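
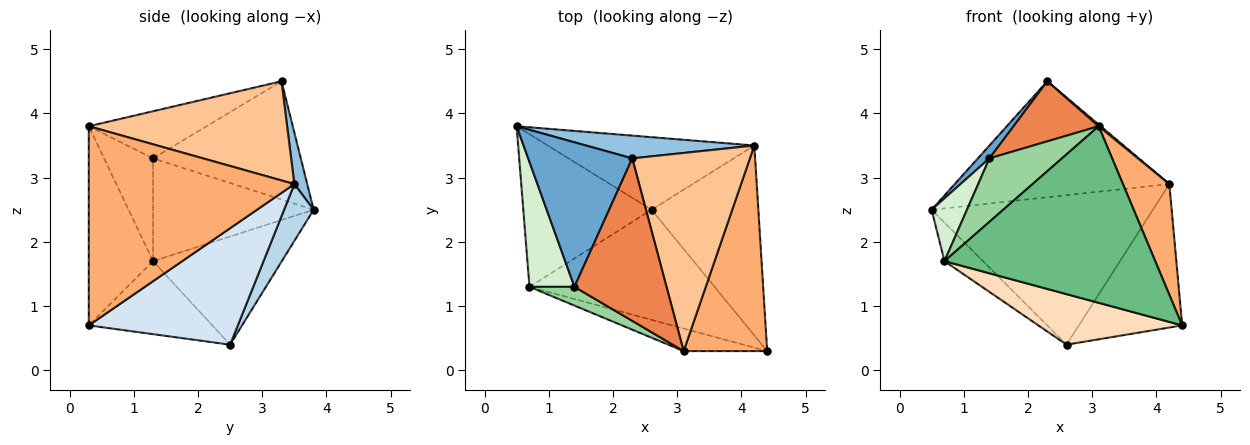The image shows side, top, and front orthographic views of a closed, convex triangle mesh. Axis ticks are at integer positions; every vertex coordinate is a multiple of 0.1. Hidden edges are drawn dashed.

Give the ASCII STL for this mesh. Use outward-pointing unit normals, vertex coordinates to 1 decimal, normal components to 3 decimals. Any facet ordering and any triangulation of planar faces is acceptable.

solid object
 facet normal -0.749 -0.059 0.660
  outer loop
   vertex 1.4 1.3 3.3
   vertex 2.3 3.3 4.5
   vertex 0.5 3.8 2.5
  endloop
 endfacet
 facet normal 0.059 0.980 0.192
  outer loop
   vertex 4.2 3.5 2.9
   vertex 0.5 3.8 2.5
   vertex 2.3 3.3 4.5
  endloop
 endfacet
 facet normal 0.119 0.893 -0.434
  outer loop
   vertex 4.2 3.5 2.9
   vertex 2.6 2.5 0.4
   vertex 0.5 3.8 2.5
  endloop
 endfacet
 facet normal 0.656 0.455 -0.602
  outer loop
   vertex 4.2 3.5 2.9
   vertex 4.4 0.3 0.7
   vertex 2.6 2.5 0.4
  endloop
 endfacet
 facet normal -0.433 -0.313 0.846
  outer loop
   vertex 3.1 0.3 3.8
   vertex 2.3 3.3 4.5
   vertex 1.4 1.3 3.3
  endloop
 endfacet
 facet normal 0.903 -0.204 0.379
  outer loop
   vertex 3.1 0.3 3.8
   vertex 4.4 0.3 0.7
   vertex 4.2 3.5 2.9
  endloop
 endfacet
 facet normal 0.645 -0.007 0.765
  outer loop
   vertex 3.1 0.3 3.8
   vertex 4.2 3.5 2.9
   vertex 2.3 3.3 4.5
  endloop
 endfacet
 facet normal -0.337 -0.393 -0.856
  outer loop
   vertex 0.7 1.3 1.7
   vertex 2.6 2.5 0.4
   vertex 4.4 0.3 0.7
  endloop
 endfacet
 facet normal -0.289 -0.949 -0.121
  outer loop
   vertex 0.7 1.3 1.7
   vertex 4.4 0.3 0.7
   vertex 3.1 0.3 3.8
  endloop
 endfacet
 facet normal -0.543 -0.805 0.238
  outer loop
   vertex 0.7 1.3 1.7
   vertex 3.1 0.3 3.8
   vertex 1.4 1.3 3.3
  endloop
 endfacet
 facet normal -0.633 0.189 -0.750
  outer loop
   vertex 0.7 1.3 1.7
   vertex 0.5 3.8 2.5
   vertex 2.6 2.5 0.4
  endloop
 endfacet
 facet normal -0.898 -0.198 0.393
  outer loop
   vertex 0.7 1.3 1.7
   vertex 1.4 1.3 3.3
   vertex 0.5 3.8 2.5
  endloop
 endfacet
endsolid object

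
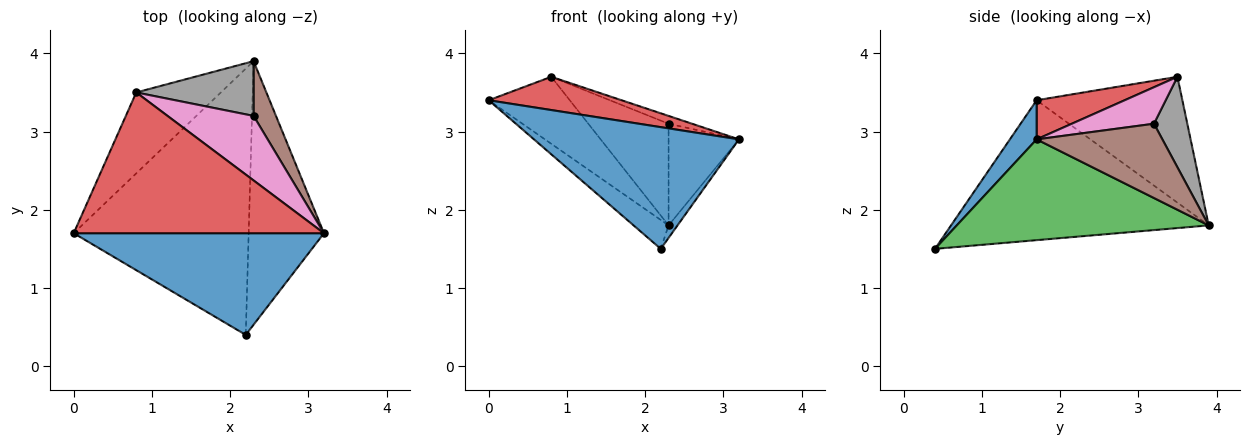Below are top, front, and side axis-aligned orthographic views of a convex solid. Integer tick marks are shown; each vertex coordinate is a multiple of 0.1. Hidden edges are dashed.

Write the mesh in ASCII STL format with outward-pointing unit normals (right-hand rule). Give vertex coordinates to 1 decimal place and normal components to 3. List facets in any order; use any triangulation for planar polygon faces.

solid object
 facet normal 0.100 -0.764 0.638
  outer loop
   vertex 2.2 0.4 1.5
   vertex 3.2 1.7 2.9
   vertex 0.0 1.7 3.4
  endloop
 endfacet
 facet normal -0.622 0.084 -0.778
  outer loop
   vertex 2.2 0.4 1.5
   vertex 0.0 1.7 3.4
   vertex 2.3 3.9 1.8
  endloop
 endfacet
 facet normal 0.801 0.028 -0.598
  outer loop
   vertex 2.2 0.4 1.5
   vertex 2.3 3.9 1.8
   vertex 3.2 1.7 2.9
  endloop
 endfacet
 facet normal 0.150 -0.227 0.962
  outer loop
   vertex 0.8 3.5 3.7
   vertex 0.0 1.7 3.4
   vertex 3.2 1.7 2.9
  endloop
 endfacet
 facet normal -0.753 0.419 -0.507
  outer loop
   vertex 0.8 3.5 3.7
   vertex 2.3 3.9 1.8
   vertex 0.0 1.7 3.4
  endloop
 endfacet
 facet normal 0.844 0.472 0.254
  outer loop
   vertex 2.3 3.2 3.1
   vertex 3.2 1.7 2.9
   vertex 2.3 3.9 1.8
  endloop
 endfacet
 facet normal 0.388 0.111 0.915
  outer loop
   vertex 2.3 3.2 3.1
   vertex 0.8 3.5 3.7
   vertex 3.2 1.7 2.9
  endloop
 endfacet
 facet normal 0.343 0.827 0.445
  outer loop
   vertex 2.3 3.2 3.1
   vertex 2.3 3.9 1.8
   vertex 0.8 3.5 3.7
  endloop
 endfacet
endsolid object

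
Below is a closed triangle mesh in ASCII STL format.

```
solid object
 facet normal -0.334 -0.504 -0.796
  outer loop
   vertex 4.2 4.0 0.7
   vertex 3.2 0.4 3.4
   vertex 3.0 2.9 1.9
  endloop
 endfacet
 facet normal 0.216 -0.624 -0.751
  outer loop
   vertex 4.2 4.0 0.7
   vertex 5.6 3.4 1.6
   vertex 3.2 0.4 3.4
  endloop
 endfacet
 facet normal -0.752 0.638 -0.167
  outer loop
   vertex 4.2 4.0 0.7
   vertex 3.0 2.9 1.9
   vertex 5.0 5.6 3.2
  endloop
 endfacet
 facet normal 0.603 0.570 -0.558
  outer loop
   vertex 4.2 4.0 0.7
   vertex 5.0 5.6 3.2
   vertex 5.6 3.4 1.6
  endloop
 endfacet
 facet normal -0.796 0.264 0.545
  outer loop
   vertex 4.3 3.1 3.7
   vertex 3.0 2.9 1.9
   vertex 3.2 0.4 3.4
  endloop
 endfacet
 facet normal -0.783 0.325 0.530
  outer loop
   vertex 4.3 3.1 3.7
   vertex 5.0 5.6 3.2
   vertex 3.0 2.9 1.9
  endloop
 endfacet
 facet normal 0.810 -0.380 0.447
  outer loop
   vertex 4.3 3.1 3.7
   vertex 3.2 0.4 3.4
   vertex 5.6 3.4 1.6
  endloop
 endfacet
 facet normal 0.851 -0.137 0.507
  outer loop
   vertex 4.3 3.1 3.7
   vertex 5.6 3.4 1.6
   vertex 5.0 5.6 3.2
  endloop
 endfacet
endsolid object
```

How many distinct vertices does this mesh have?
6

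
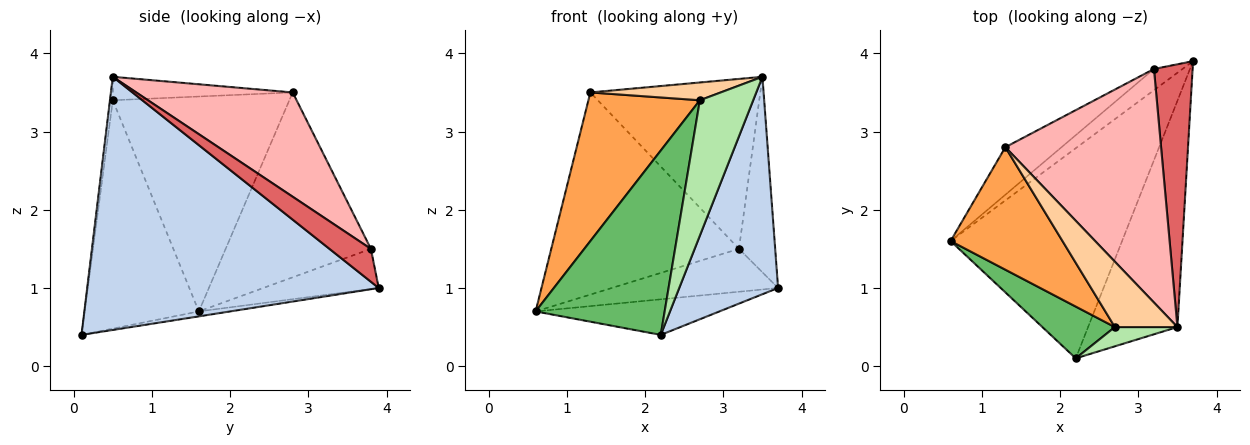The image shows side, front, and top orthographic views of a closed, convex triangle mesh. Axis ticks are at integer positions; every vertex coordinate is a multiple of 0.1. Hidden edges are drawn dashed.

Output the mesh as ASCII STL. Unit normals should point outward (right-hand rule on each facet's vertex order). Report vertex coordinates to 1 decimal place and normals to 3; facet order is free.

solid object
 facet normal -0.028 0.167 -0.986
  outer loop
   vertex 2.2 0.1 0.4
   vertex 0.6 1.6 0.7
   vertex 3.7 3.9 1.0
  endloop
 endfacet
 facet normal 0.898 -0.305 -0.317
  outer loop
   vertex 2.2 0.1 0.4
   vertex 3.7 3.9 1.0
   vertex 3.5 0.5 3.7
  endloop
 endfacet
 facet normal -0.774 -0.489 0.403
  outer loop
   vertex 2.7 0.5 3.4
   vertex 1.3 2.8 3.5
   vertex 0.6 1.6 0.7
  endloop
 endfacet
 facet normal -0.340 -0.247 0.907
  outer loop
   vertex 2.7 0.5 3.4
   vertex 3.5 0.5 3.7
   vertex 1.3 2.8 3.5
  endloop
 endfacet
 facet normal -0.648 -0.733 0.206
  outer loop
   vertex 2.7 0.5 3.4
   vertex 0.6 1.6 0.7
   vertex 2.2 0.1 0.4
  endloop
 endfacet
 facet normal -0.053 -0.989 0.141
  outer loop
   vertex 2.7 0.5 3.4
   vertex 2.2 0.1 0.4
   vertex 3.5 0.5 3.7
  endloop
 endfacet
 facet normal 0.564 0.493 0.663
  outer loop
   vertex 3.2 3.8 1.5
   vertex 3.5 0.5 3.7
   vertex 3.7 3.9 1.0
  endloop
 endfacet
 facet normal 0.476 0.517 0.711
  outer loop
   vertex 3.2 3.8 1.5
   vertex 1.3 2.8 3.5
   vertex 3.5 0.5 3.7
  endloop
 endfacet
 facet normal -0.528 0.761 -0.376
  outer loop
   vertex 3.2 3.8 1.5
   vertex 3.7 3.9 1.0
   vertex 0.6 1.6 0.7
  endloop
 endfacet
 facet normal -0.602 0.778 -0.183
  outer loop
   vertex 3.2 3.8 1.5
   vertex 0.6 1.6 0.7
   vertex 1.3 2.8 3.5
  endloop
 endfacet
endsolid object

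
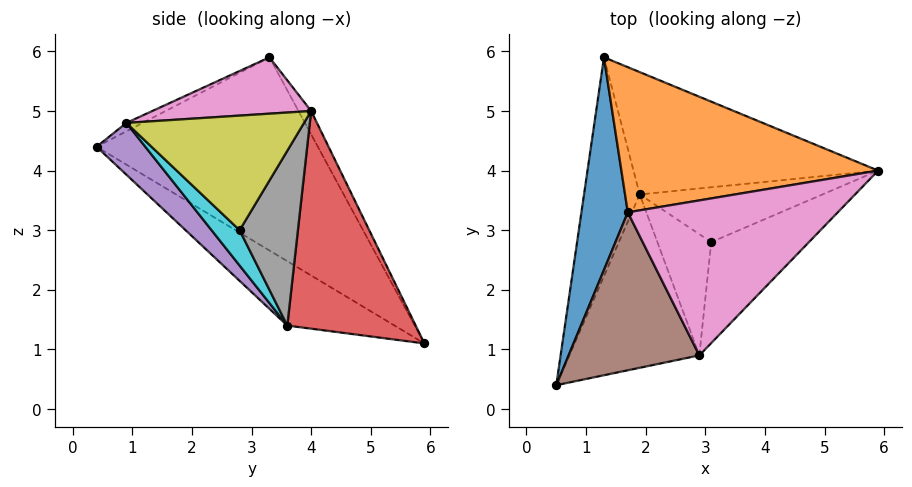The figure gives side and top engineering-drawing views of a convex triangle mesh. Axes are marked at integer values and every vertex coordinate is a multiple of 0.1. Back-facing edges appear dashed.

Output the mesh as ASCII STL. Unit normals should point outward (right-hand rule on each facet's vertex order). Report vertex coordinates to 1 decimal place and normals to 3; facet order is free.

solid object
 facet normal -0.936 0.271 0.225
  outer loop
   vertex 1.7 3.3 5.9
   vertex 1.3 5.9 1.1
   vertex 0.5 0.4 4.4
  endloop
 endfacet
 facet normal -0.044 0.877 0.479
  outer loop
   vertex 1.7 3.3 5.9
   vertex 5.9 4.0 5.0
   vertex 1.3 5.9 1.1
  endloop
 endfacet
 facet normal -0.728 -0.272 -0.630
  outer loop
   vertex 1.9 3.6 1.4
   vertex 0.5 0.4 4.4
   vertex 1.3 5.9 1.1
  endloop
 endfacet
 facet normal 0.663 0.076 -0.745
  outer loop
   vertex 1.9 3.6 1.4
   vertex 1.3 5.9 1.1
   vertex 5.9 4.0 5.0
  endloop
 endfacet
 facet normal 0.257 -0.718 -0.646
  outer loop
   vertex 2.9 0.9 4.8
   vertex 0.5 0.4 4.4
   vertex 1.9 3.6 1.4
  endloop
 endfacet
 facet normal -0.058 -0.440 0.896
  outer loop
   vertex 2.9 0.9 4.8
   vertex 1.7 3.3 5.9
   vertex 0.5 0.4 4.4
  endloop
 endfacet
 facet normal 0.247 -0.299 0.922
  outer loop
   vertex 2.9 0.9 4.8
   vertex 5.9 4.0 5.0
   vertex 1.7 3.3 5.9
  endloop
 endfacet
 facet normal 0.640 -0.378 -0.669
  outer loop
   vertex 3.1 2.8 3.0
   vertex 1.9 3.6 1.4
   vertex 5.9 4.0 5.0
  endloop
 endfacet
 facet normal 0.625 -0.571 -0.533
  outer loop
   vertex 3.1 2.8 3.0
   vertex 5.9 4.0 5.0
   vertex 2.9 0.9 4.8
  endloop
 endfacet
 facet normal 0.418 -0.648 -0.637
  outer loop
   vertex 3.1 2.8 3.0
   vertex 2.9 0.9 4.8
   vertex 1.9 3.6 1.4
  endloop
 endfacet
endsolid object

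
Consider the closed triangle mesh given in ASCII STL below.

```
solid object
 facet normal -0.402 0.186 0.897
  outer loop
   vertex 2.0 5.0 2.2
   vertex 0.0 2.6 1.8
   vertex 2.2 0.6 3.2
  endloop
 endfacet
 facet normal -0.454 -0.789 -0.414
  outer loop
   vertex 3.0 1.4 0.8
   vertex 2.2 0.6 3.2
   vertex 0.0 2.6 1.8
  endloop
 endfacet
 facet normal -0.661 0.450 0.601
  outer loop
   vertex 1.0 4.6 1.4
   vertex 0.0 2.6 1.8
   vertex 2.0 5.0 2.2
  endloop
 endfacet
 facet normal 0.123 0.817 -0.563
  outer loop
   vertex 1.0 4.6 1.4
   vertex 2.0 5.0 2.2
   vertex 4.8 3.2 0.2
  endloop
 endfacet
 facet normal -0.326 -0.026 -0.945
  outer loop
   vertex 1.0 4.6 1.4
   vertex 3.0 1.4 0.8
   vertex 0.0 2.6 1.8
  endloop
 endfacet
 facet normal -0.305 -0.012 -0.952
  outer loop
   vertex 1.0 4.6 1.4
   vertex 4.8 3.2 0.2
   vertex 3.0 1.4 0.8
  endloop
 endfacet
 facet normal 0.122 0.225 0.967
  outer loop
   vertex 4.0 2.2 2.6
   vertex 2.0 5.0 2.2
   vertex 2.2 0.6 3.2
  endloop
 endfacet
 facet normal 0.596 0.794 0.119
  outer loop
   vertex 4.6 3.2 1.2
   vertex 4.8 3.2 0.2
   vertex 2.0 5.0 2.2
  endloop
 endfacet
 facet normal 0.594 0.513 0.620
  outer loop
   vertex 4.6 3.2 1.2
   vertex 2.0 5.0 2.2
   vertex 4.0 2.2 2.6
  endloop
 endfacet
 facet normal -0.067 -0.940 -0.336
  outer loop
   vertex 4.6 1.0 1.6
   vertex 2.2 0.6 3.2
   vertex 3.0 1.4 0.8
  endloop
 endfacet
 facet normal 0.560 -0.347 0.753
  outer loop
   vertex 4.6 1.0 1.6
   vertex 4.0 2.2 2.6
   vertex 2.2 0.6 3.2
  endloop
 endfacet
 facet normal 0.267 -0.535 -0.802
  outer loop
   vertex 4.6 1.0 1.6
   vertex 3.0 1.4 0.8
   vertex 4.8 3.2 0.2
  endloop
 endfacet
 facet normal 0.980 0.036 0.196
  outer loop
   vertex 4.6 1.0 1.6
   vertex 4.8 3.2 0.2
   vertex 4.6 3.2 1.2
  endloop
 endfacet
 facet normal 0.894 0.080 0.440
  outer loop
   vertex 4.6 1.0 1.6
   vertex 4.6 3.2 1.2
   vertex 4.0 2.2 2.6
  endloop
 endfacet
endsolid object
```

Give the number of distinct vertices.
9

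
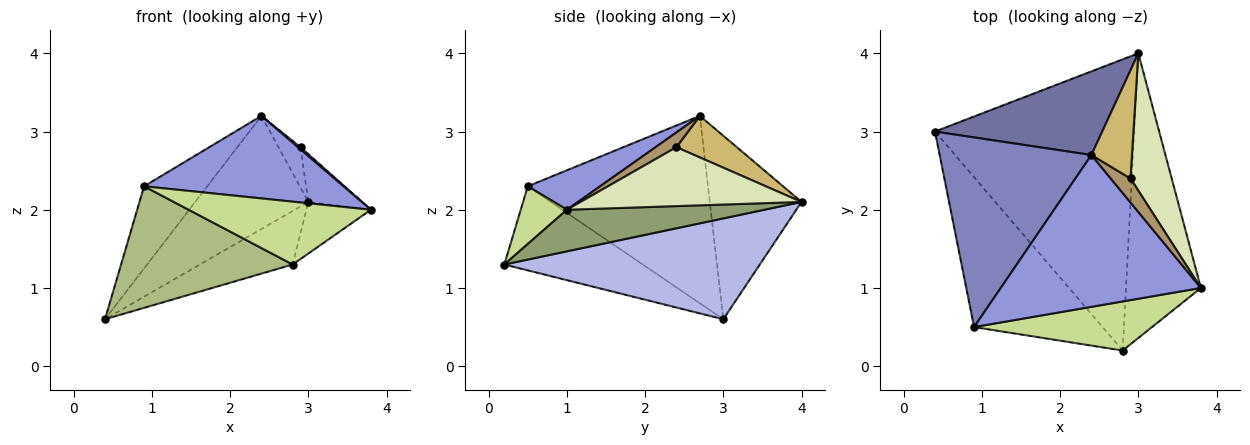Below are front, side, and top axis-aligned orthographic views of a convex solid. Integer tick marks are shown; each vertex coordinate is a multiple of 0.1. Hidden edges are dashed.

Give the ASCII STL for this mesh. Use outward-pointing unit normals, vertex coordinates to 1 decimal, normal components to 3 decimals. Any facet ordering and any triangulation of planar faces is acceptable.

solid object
 facet normal -0.546 0.673 0.498
  outer loop
   vertex 2.4 2.7 3.2
   vertex 3.0 4.0 2.1
   vertex 0.4 3.0 0.6
  endloop
 endfacet
 facet normal -0.750 0.263 0.607
  outer loop
   vertex 0.9 0.5 2.3
   vertex 2.4 2.7 3.2
   vertex 0.4 3.0 0.6
  endloop
 endfacet
 facet normal 0.171 -0.471 0.866
  outer loop
   vertex 0.9 0.5 2.3
   vertex 3.8 1.0 2.0
   vertex 2.4 2.7 3.2
  endloop
 endfacet
 facet normal 0.446 0.162 -0.880
  outer loop
   vertex 2.8 0.2 1.3
   vertex 0.4 3.0 0.6
   vertex 3.0 4.0 2.1
  endloop
 endfacet
 facet normal 0.479 0.157 -0.864
  outer loop
   vertex 2.8 0.2 1.3
   vertex 3.0 4.0 2.1
   vertex 3.8 1.0 2.0
  endloop
 endfacet
 facet normal -0.453 -0.561 -0.692
  outer loop
   vertex 2.8 0.2 1.3
   vertex 0.9 0.5 2.3
   vertex 0.4 3.0 0.6
  endloop
 endfacet
 facet normal 0.196 -0.773 0.604
  outer loop
   vertex 2.8 0.2 1.3
   vertex 3.8 1.0 2.0
   vertex 0.9 0.5 2.3
  endloop
 endfacet
 facet normal 0.804 0.196 0.562
  outer loop
   vertex 2.9 2.4 2.8
   vertex 3.8 1.0 2.0
   vertex 3.0 4.0 2.1
  endloop
 endfacet
 facet normal 0.595 -0.074 0.800
  outer loop
   vertex 2.9 2.4 2.8
   vertex 2.4 2.7 3.2
   vertex 3.8 1.0 2.0
  endloop
 endfacet
 facet normal 0.692 0.252 0.676
  outer loop
   vertex 2.9 2.4 2.8
   vertex 3.0 4.0 2.1
   vertex 2.4 2.7 3.2
  endloop
 endfacet
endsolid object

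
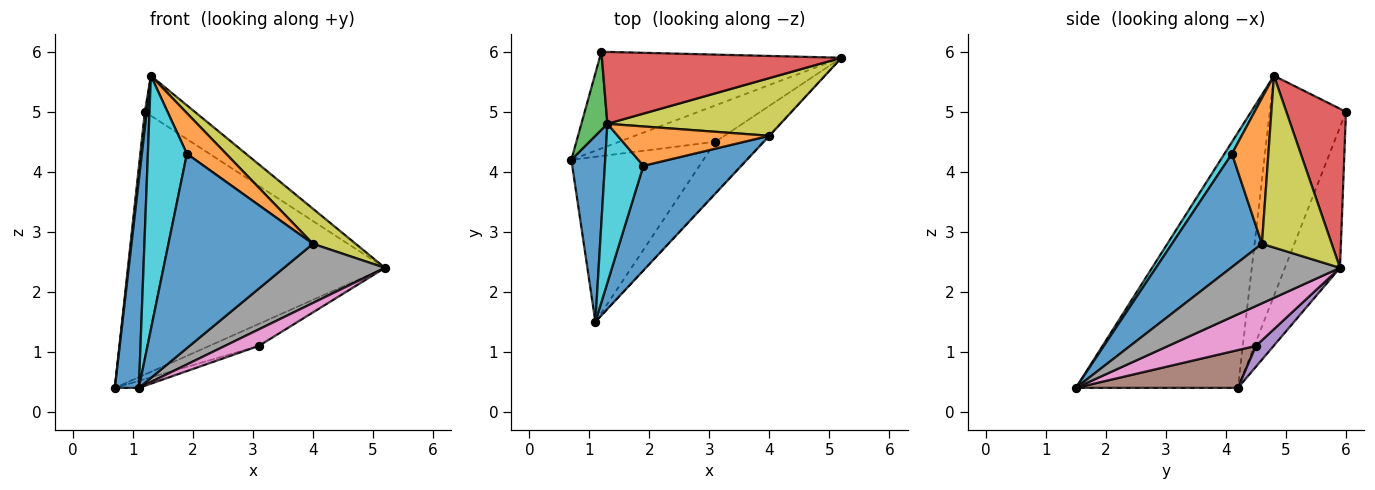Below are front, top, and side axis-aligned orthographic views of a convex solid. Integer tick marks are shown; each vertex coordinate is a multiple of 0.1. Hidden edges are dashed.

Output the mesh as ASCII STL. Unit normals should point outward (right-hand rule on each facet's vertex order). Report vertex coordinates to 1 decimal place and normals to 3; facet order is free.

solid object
 facet normal -0.981 -0.145 0.130
  outer loop
   vertex 1.3 4.8 5.6
   vertex 0.7 4.2 0.4
   vertex 1.1 1.5 0.4
  endloop
 endfacet
 facet normal -0.197 0.920 -0.339
  outer loop
   vertex 1.2 6.0 5.0
   vertex 5.2 5.9 2.4
   vertex 0.7 4.2 0.4
  endloop
 endfacet
 facet normal -0.993 -0.024 0.117
  outer loop
   vertex 1.2 6.0 5.0
   vertex 0.7 4.2 0.4
   vertex 1.3 4.8 5.6
  endloop
 endfacet
 facet normal 0.502 0.420 0.756
  outer loop
   vertex 1.2 6.0 5.0
   vertex 1.3 4.8 5.6
   vertex 5.2 5.9 2.4
  endloop
 endfacet
 facet normal 0.182 0.509 -0.842
  outer loop
   vertex 3.1 4.5 1.1
   vertex 0.7 4.2 0.4
   vertex 5.2 5.9 2.4
  endloop
 endfacet
 facet normal 0.275 0.041 -0.961
  outer loop
   vertex 3.1 4.5 1.1
   vertex 1.1 1.5 0.4
   vertex 0.7 4.2 0.4
  endloop
 endfacet
 facet normal 0.622 -0.241 -0.745
  outer loop
   vertex 3.1 4.5 1.1
   vertex 5.2 5.9 2.4
   vertex 1.1 1.5 0.4
  endloop
 endfacet
 facet normal 0.733 -0.680 -0.008
  outer loop
   vertex 4.0 4.6 2.8
   vertex 1.1 1.5 0.4
   vertex 5.2 5.9 2.4
  endloop
 endfacet
 facet normal 0.647 -0.396 0.652
  outer loop
   vertex 4.0 4.6 2.8
   vertex 5.2 5.9 2.4
   vertex 1.3 4.8 5.6
  endloop
 endfacet
 facet normal 0.161 -0.836 0.524
  outer loop
   vertex 1.9 4.1 4.3
   vertex 1.3 4.8 5.6
   vertex 1.1 1.5 0.4
  endloop
 endfacet
 facet normal 0.481 -0.772 0.416
  outer loop
   vertex 1.9 4.1 4.3
   vertex 1.1 1.5 0.4
   vertex 4.0 4.6 2.8
  endloop
 endfacet
 facet normal 0.555 -0.598 0.578
  outer loop
   vertex 1.9 4.1 4.3
   vertex 4.0 4.6 2.8
   vertex 1.3 4.8 5.6
  endloop
 endfacet
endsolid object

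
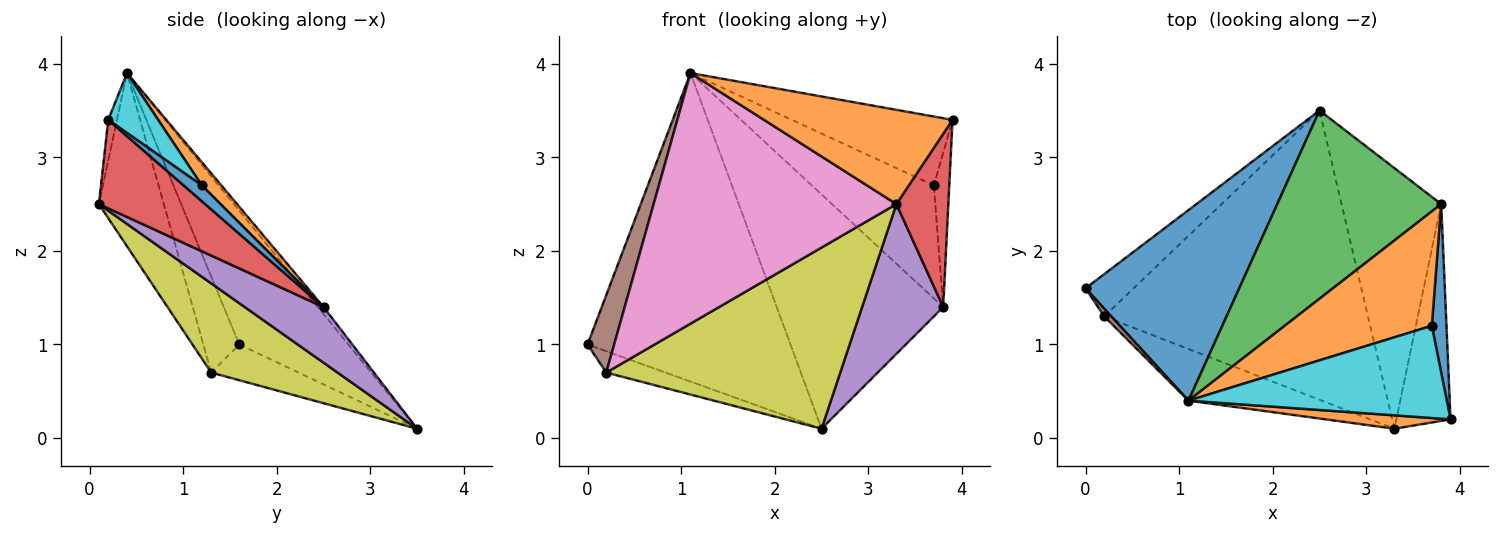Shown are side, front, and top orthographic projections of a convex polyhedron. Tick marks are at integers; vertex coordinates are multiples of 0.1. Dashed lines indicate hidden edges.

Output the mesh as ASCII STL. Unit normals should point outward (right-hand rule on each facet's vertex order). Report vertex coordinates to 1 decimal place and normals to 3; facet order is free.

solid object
 facet normal -0.416 0.774 0.478
  outer loop
   vertex 1.1 0.4 3.9
   vertex 2.5 3.5 0.1
   vertex 0.0 1.6 1.0
  endloop
 endfacet
 facet normal -0.046 -0.989 0.140
  outer loop
   vertex 3.3 0.1 2.5
   vertex 3.9 0.2 3.4
   vertex 1.1 0.4 3.9
  endloop
 endfacet
 facet normal -0.027 0.779 0.626
  outer loop
   vertex 3.8 2.5 1.4
   vertex 2.5 3.5 0.1
   vertex 1.1 0.4 3.9
  endloop
 endfacet
 facet normal 0.787 -0.385 -0.482
  outer loop
   vertex 3.8 2.5 1.4
   vertex 3.9 0.2 3.4
   vertex 3.3 0.1 2.5
  endloop
 endfacet
 facet normal 0.436 -0.448 -0.781
  outer loop
   vertex 3.8 2.5 1.4
   vertex 3.3 0.1 2.5
   vertex 2.5 3.5 0.1
  endloop
 endfacet
 facet normal -0.803 -0.594 0.059
  outer loop
   vertex 0.2 1.3 0.7
   vertex 1.1 0.4 3.9
   vertex 0.0 1.6 1.0
  endloop
 endfacet
 facet normal -0.253 -0.947 -0.195
  outer loop
   vertex 0.2 1.3 0.7
   vertex 3.3 0.1 2.5
   vertex 1.1 0.4 3.9
  endloop
 endfacet
 facet normal -0.553 0.375 -0.744
  outer loop
   vertex 0.2 1.3 0.7
   vertex 0.0 1.6 1.0
   vertex 2.5 3.5 0.1
  endloop
 endfacet
 facet normal 0.276 -0.510 -0.815
  outer loop
   vertex 0.2 1.3 0.7
   vertex 2.5 3.5 0.1
   vertex 3.3 0.1 2.5
  endloop
 endfacet
 facet normal 0.183 0.588 0.788
  outer loop
   vertex 3.7 1.2 2.7
   vertex 1.1 0.4 3.9
   vertex 3.9 0.2 3.4
  endloop
 endfacet
 facet normal 0.624 0.528 0.576
  outer loop
   vertex 3.7 1.2 2.7
   vertex 3.9 0.2 3.4
   vertex 3.8 2.5 1.4
  endloop
 endfacet
 facet normal 0.111 0.698 0.707
  outer loop
   vertex 3.7 1.2 2.7
   vertex 3.8 2.5 1.4
   vertex 1.1 0.4 3.9
  endloop
 endfacet
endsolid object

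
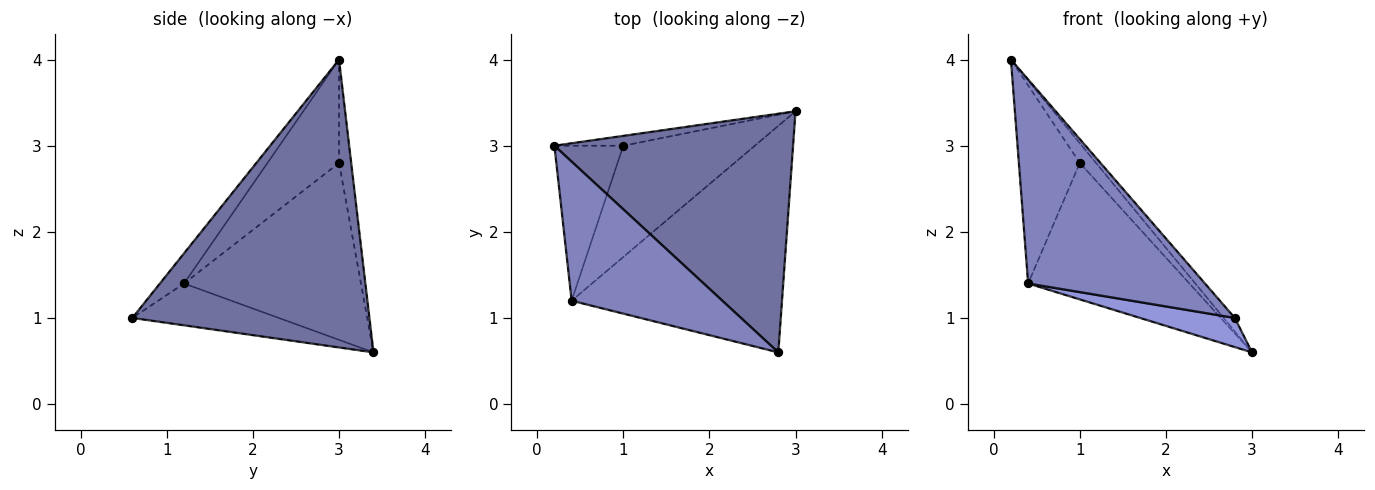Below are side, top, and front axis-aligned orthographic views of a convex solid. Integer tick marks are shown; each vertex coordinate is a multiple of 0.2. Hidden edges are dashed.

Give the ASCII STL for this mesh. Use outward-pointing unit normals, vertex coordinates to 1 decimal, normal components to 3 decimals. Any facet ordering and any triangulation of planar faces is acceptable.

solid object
 facet normal 0.769 0.036 0.638
  outer loop
   vertex 2.8 0.6 1.0
   vertex 3.0 3.4 0.6
   vertex 0.2 3.0 4.0
  endloop
 endfacet
 facet normal -0.112 -0.821 0.560
  outer loop
   vertex 0.4 1.2 1.4
   vertex 2.8 0.6 1.0
   vertex 0.2 3.0 4.0
  endloop
 endfacet
 facet normal -0.193 -0.125 -0.973
  outer loop
   vertex 0.4 1.2 1.4
   vertex 3.0 3.4 0.6
   vertex 2.8 0.6 1.0
  endloop
 endfacet
 facet normal -0.557 0.743 -0.371
  outer loop
   vertex 1.0 3.0 2.8
   vertex 0.2 3.0 4.0
   vertex 3.0 3.4 0.6
  endloop
 endfacet
 facet normal -0.679 0.578 -0.453
  outer loop
   vertex 1.0 3.0 2.8
   vertex 0.4 1.2 1.4
   vertex 0.2 3.0 4.0
  endloop
 endfacet
 facet normal -0.648 0.590 -0.482
  outer loop
   vertex 1.0 3.0 2.8
   vertex 3.0 3.4 0.6
   vertex 0.4 1.2 1.4
  endloop
 endfacet
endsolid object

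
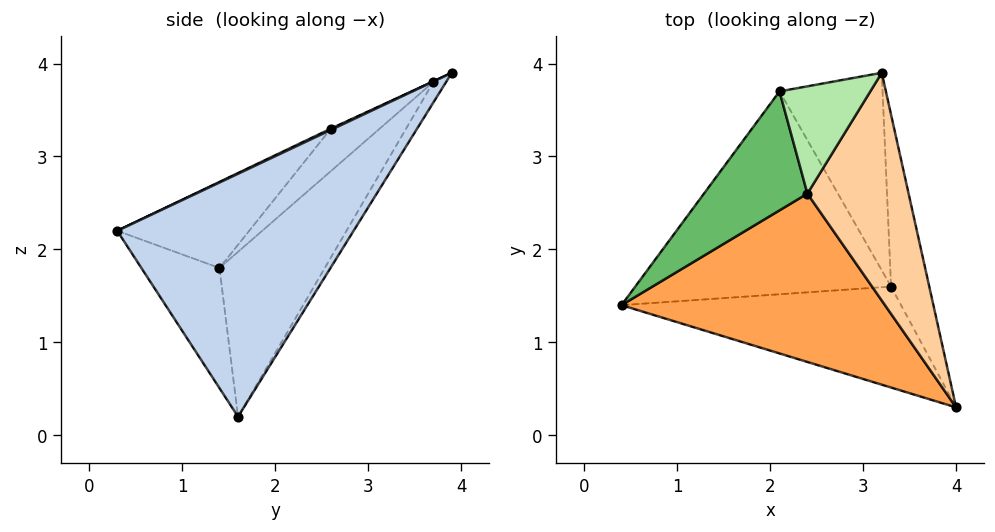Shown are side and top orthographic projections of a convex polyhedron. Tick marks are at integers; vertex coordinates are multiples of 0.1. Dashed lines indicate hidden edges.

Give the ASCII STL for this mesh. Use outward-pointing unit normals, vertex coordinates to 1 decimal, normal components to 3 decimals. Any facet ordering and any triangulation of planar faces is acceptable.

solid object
 facet normal -0.207 -0.852 -0.481
  outer loop
   vertex 3.3 1.6 0.2
   vertex 4.0 0.3 2.2
   vertex 0.4 1.4 1.8
  endloop
 endfacet
 facet normal 0.948 0.281 -0.149
  outer loop
   vertex 3.3 1.6 0.2
   vertex 3.2 3.9 3.9
   vertex 4.0 0.3 2.2
  endloop
 endfacet
 facet normal -0.258 -0.557 0.789
  outer loop
   vertex 2.4 2.6 3.3
   vertex 0.4 1.4 1.8
   vertex 4.0 0.3 2.2
  endloop
 endfacet
 facet normal 0.012 -0.425 0.905
  outer loop
   vertex 2.4 2.6 3.3
   vertex 4.0 0.3 2.2
   vertex 3.2 3.9 3.9
  endloop
 endfacet
 facet normal -0.336 -0.464 0.819
  outer loop
   vertex 2.1 3.7 3.8
   vertex 0.4 1.4 1.8
   vertex 2.4 2.6 3.3
  endloop
 endfacet
 facet normal -0.007 -0.415 0.910
  outer loop
   vertex 2.1 3.7 3.8
   vertex 2.4 2.6 3.3
   vertex 3.2 3.9 3.9
  endloop
 endfacet
 facet normal -0.359 0.749 -0.557
  outer loop
   vertex 2.1 3.7 3.8
   vertex 3.3 1.6 0.2
   vertex 0.4 1.4 1.8
  endloop
 endfacet
 facet normal -0.105 0.843 -0.527
  outer loop
   vertex 2.1 3.7 3.8
   vertex 3.2 3.9 3.9
   vertex 3.3 1.6 0.2
  endloop
 endfacet
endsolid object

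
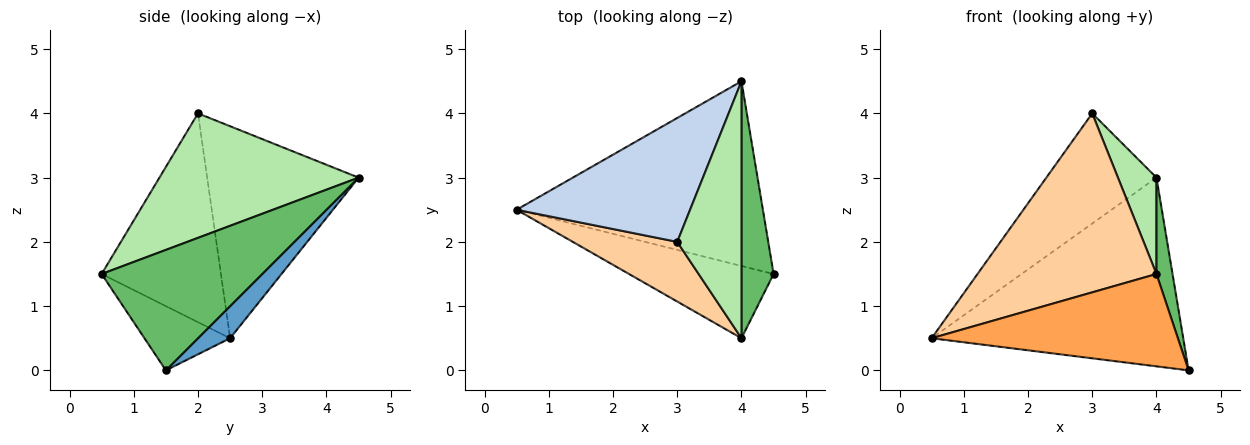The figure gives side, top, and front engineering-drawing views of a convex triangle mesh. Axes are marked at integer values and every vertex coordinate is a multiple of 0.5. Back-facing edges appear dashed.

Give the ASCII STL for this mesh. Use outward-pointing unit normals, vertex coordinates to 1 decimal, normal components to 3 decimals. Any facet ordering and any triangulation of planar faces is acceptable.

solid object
 facet normal 0.091 0.712 -0.697
  outer loop
   vertex 4.0 4.5 3.0
   vertex 4.5 1.5 0.0
   vertex 0.5 2.5 0.5
  endloop
 endfacet
 facet normal -0.674 0.491 0.552
  outer loop
   vertex 3.0 2.0 4.0
   vertex 4.0 4.5 3.0
   vertex 0.5 2.5 0.5
  endloop
 endfacet
 facet normal -0.264 -0.760 -0.594
  outer loop
   vertex 4.0 0.5 1.5
   vertex 0.5 2.5 0.5
   vertex 4.5 1.5 0.0
  endloop
 endfacet
 facet normal -0.535 -0.802 0.267
  outer loop
   vertex 4.0 0.5 1.5
   vertex 3.0 2.0 4.0
   vertex 0.5 2.5 0.5
  endloop
 endfacet
 facet normal 0.962 -0.096 0.256
  outer loop
   vertex 4.0 0.5 1.5
   vertex 4.5 1.5 0.0
   vertex 4.0 4.5 3.0
  endloop
 endfacet
 facet normal 0.876 -0.170 0.452
  outer loop
   vertex 4.0 0.5 1.5
   vertex 4.0 4.5 3.0
   vertex 3.0 2.0 4.0
  endloop
 endfacet
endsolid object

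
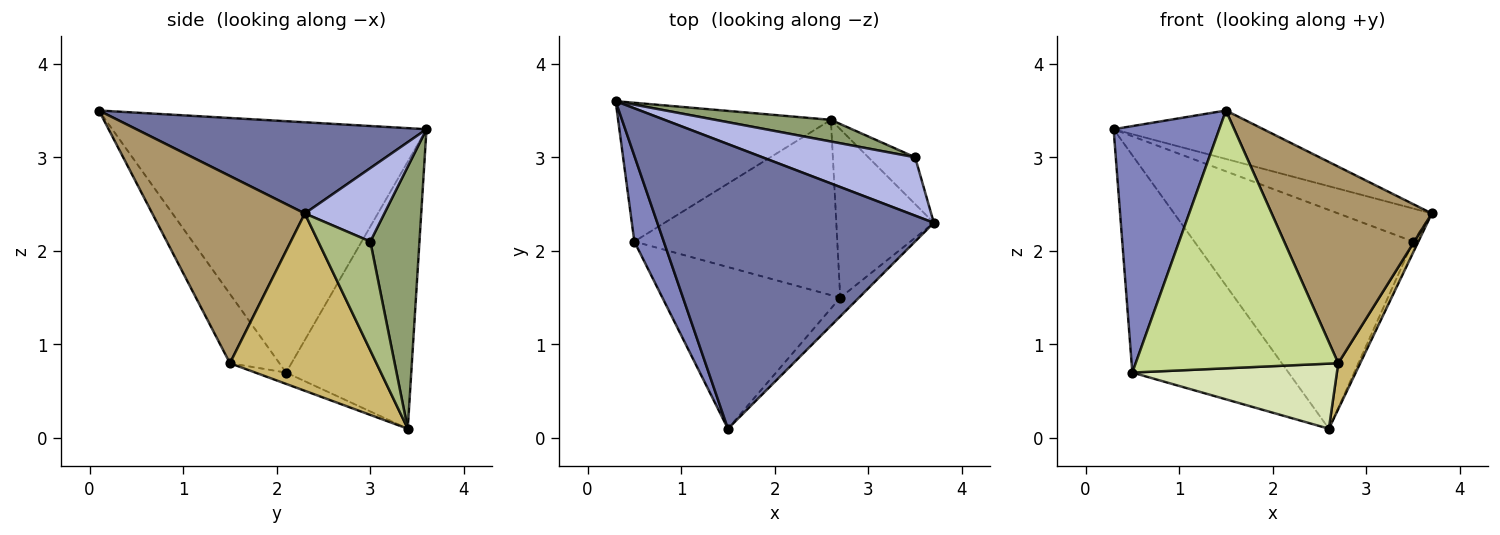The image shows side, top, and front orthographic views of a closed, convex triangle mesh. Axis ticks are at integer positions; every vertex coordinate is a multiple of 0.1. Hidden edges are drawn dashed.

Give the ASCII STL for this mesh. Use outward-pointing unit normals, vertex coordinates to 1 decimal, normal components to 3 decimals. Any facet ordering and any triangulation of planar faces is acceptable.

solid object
 facet normal 0.309 0.160 0.938
  outer loop
   vertex 1.5 0.1 3.5
   vertex 3.7 2.3 2.4
   vertex 0.3 3.6 3.3
  endloop
 endfacet
 facet normal -0.942 -0.317 0.110
  outer loop
   vertex 0.5 2.1 0.7
   vertex 1.5 0.1 3.5
   vertex 0.3 3.6 3.3
  endloop
 endfacet
 facet normal -0.560 0.698 -0.446
  outer loop
   vertex 0.5 2.1 0.7
   vertex 0.3 3.6 3.3
   vertex 2.6 3.4 0.1
  endloop
 endfacet
 facet normal 0.386 0.454 0.803
  outer loop
   vertex 3.5 3.0 2.1
   vertex 0.3 3.6 3.3
   vertex 3.7 2.3 2.4
  endloop
 endfacet
 facet normal 0.218 0.971 0.096
  outer loop
   vertex 3.5 3.0 2.1
   vertex 2.6 3.4 0.1
   vertex 0.3 3.6 3.3
  endloop
 endfacet
 facet normal 0.915 0.093 -0.393
  outer loop
   vertex 3.5 3.0 2.1
   vertex 3.7 2.3 2.4
   vertex 2.6 3.4 0.1
  endloop
 endfacet
 facet normal -0.203 -0.830 -0.520
  outer loop
   vertex 2.7 1.5 0.8
   vertex 1.5 0.1 3.5
   vertex 0.5 2.1 0.7
  endloop
 endfacet
 facet normal -0.052 -0.348 -0.936
  outer loop
   vertex 2.7 1.5 0.8
   vertex 0.5 2.1 0.7
   vertex 2.6 3.4 0.1
  endloop
 endfacet
 facet normal 0.688 -0.722 -0.069
  outer loop
   vertex 2.7 1.5 0.8
   vertex 3.7 2.3 2.4
   vertex 1.5 0.1 3.5
  endloop
 endfacet
 facet normal 0.869 -0.130 -0.478
  outer loop
   vertex 2.7 1.5 0.8
   vertex 2.6 3.4 0.1
   vertex 3.7 2.3 2.4
  endloop
 endfacet
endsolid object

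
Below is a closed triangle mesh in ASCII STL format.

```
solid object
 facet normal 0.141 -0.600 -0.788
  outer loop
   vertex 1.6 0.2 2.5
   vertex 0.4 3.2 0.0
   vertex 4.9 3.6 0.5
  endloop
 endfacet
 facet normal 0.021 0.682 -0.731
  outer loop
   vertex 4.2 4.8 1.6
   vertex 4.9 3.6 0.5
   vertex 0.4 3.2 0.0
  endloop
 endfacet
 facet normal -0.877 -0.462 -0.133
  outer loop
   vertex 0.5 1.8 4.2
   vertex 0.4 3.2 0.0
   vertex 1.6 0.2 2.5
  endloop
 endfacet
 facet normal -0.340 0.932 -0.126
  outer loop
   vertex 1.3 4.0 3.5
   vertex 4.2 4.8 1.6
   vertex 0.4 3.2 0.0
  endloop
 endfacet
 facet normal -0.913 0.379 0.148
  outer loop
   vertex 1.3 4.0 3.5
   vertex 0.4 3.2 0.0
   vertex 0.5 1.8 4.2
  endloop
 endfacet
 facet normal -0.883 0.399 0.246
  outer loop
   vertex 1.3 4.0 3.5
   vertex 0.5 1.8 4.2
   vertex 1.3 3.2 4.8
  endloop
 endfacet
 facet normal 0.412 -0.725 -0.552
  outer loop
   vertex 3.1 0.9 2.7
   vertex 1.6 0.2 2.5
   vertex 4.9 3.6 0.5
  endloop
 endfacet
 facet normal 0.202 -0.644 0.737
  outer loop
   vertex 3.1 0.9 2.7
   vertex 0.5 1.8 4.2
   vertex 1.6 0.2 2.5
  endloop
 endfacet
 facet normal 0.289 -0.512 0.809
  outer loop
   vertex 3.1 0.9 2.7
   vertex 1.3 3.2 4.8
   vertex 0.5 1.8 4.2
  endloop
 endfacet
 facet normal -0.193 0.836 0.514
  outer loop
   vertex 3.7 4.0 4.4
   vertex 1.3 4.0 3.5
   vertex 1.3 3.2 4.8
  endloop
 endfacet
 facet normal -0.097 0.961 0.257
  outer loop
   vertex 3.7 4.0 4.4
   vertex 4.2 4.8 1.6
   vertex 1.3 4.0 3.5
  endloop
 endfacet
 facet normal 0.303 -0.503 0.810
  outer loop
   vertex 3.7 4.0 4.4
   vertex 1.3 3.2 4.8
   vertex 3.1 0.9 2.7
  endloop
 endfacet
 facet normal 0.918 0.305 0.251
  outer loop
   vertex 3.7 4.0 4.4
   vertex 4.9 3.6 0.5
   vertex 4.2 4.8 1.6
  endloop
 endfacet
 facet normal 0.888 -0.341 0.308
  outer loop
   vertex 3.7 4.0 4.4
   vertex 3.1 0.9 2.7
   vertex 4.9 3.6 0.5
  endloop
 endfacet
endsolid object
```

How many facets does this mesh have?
14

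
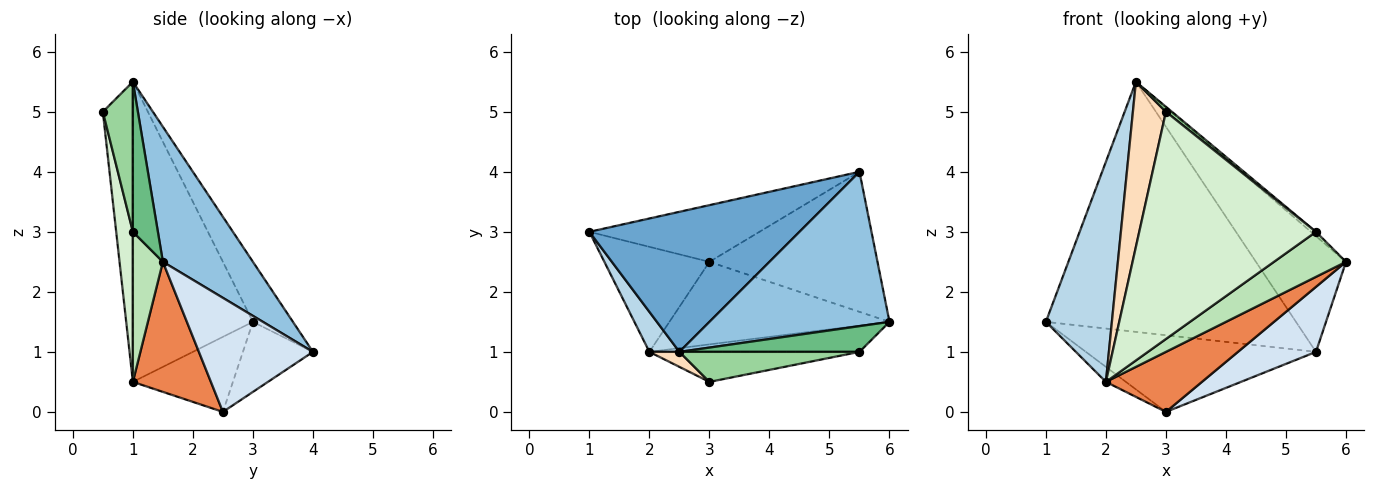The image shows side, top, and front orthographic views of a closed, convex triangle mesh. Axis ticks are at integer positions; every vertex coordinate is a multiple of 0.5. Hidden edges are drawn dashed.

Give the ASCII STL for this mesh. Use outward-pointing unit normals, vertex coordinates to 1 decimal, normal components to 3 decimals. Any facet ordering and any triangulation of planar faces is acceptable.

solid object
 facet normal -0.138 0.864 0.484
  outer loop
   vertex 2.5 1.0 5.5
   vertex 5.5 4.0 1.0
   vertex 1.0 3.0 1.5
  endloop
 endfacet
 facet normal 0.514 0.514 0.686
  outer loop
   vertex 2.5 1.0 5.5
   vertex 6.0 1.5 2.5
   vertex 5.5 4.0 1.0
  endloop
 endfacet
 facet normal -0.873 -0.480 0.087
  outer loop
   vertex 2.0 1.0 0.5
   vertex 2.5 1.0 5.5
   vertex 1.0 3.0 1.5
  endloop
 endfacet
 facet normal 0.524 -0.359 -0.772
  outer loop
   vertex 3.0 2.5 0.0
   vertex 5.5 4.0 1.0
   vertex 6.0 1.5 2.5
  endloop
 endfacet
 facet normal 0.431 -0.531 -0.730
  outer loop
   vertex 3.0 2.5 0.0
   vertex 6.0 1.5 2.5
   vertex 2.0 1.0 0.5
  endloop
 endfacet
 facet normal -0.238 0.781 -0.577
  outer loop
   vertex 3.0 2.5 0.0
   vertex 1.0 3.0 1.5
   vertex 5.5 4.0 1.0
  endloop
 endfacet
 facet normal -0.577 0.115 -0.808
  outer loop
   vertex 3.0 2.5 0.0
   vertex 2.0 1.0 0.5
   vertex 1.0 3.0 1.5
  endloop
 endfacet
 facet normal -0.671 -0.738 0.067
  outer loop
   vertex 3.0 0.5 5.0
   vertex 2.5 1.0 5.5
   vertex 2.0 1.0 0.5
  endloop
 endfacet
 facet normal 0.635 0.127 0.762
  outer loop
   vertex 5.5 1.0 3.0
   vertex 6.0 1.5 2.5
   vertex 2.5 1.0 5.5
  endloop
 endfacet
 facet normal 0.635 -0.127 0.762
  outer loop
   vertex 5.5 1.0 3.0
   vertex 2.5 1.0 5.5
   vertex 3.0 0.5 5.0
  endloop
 endfacet
 facet normal 0.339 -0.813 -0.474
  outer loop
   vertex 5.5 1.0 3.0
   vertex 2.0 1.0 0.5
   vertex 6.0 1.5 2.5
  endloop
 endfacet
 facet normal 0.093 -0.987 -0.130
  outer loop
   vertex 5.5 1.0 3.0
   vertex 3.0 0.5 5.0
   vertex 2.0 1.0 0.5
  endloop
 endfacet
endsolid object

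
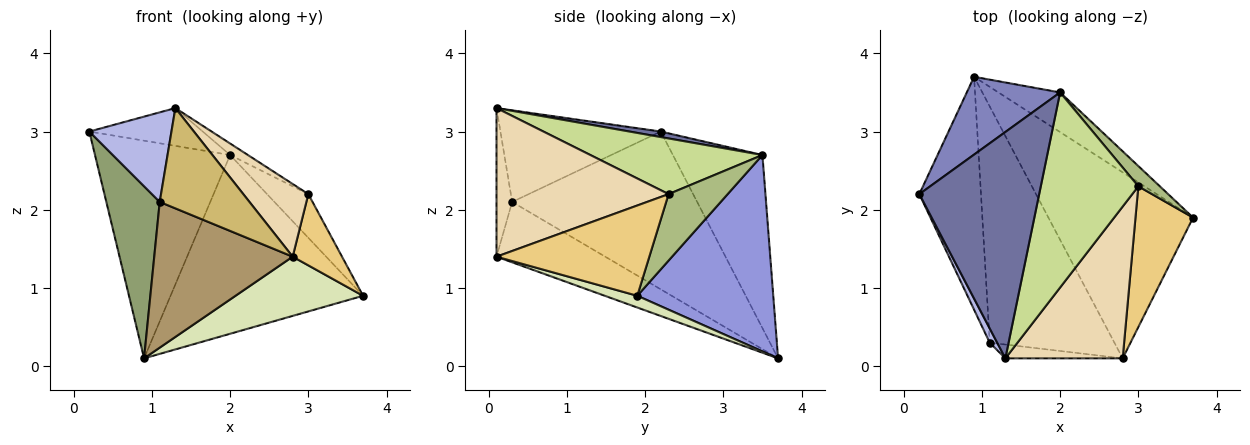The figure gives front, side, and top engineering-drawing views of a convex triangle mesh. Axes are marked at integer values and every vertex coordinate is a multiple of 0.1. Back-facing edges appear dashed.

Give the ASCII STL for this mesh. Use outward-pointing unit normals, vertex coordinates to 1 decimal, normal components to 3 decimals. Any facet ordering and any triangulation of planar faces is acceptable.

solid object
 facet normal 0.045 0.165 0.985
  outer loop
   vertex 2.0 3.5 2.7
   vertex 0.2 2.2 3.0
   vertex 1.3 0.1 3.3
  endloop
 endfacet
 facet normal -0.529 0.799 0.285
  outer loop
   vertex 2.0 3.5 2.7
   vertex 0.9 3.7 0.1
   vertex 0.2 2.2 3.0
  endloop
 endfacet
 facet normal 0.568 0.804 -0.178
  outer loop
   vertex 2.0 3.5 2.7
   vertex 3.7 1.9 0.9
   vertex 0.9 3.7 0.1
  endloop
 endfacet
 facet normal -0.888 -0.455 0.072
  outer loop
   vertex 1.1 0.3 2.1
   vertex 1.3 0.1 3.3
   vertex 0.2 2.2 3.0
  endloop
 endfacet
 facet normal -0.900 -0.260 -0.351
  outer loop
   vertex 1.1 0.3 2.1
   vertex 0.2 2.2 3.0
   vertex 0.9 3.7 0.1
  endloop
 endfacet
 facet normal 0.792 0.554 0.256
  outer loop
   vertex 3.0 2.3 2.2
   vertex 3.7 1.9 0.9
   vertex 2.0 3.5 2.7
  endloop
 endfacet
 facet normal 0.495 0.051 0.867
  outer loop
   vertex 3.0 2.3 2.2
   vertex 2.0 3.5 2.7
   vertex 1.3 0.1 3.3
  endloop
 endfacet
 facet normal 0.077 -0.302 -0.950
  outer loop
   vertex 2.8 0.1 1.4
   vertex 0.9 3.7 0.1
   vertex 3.7 1.9 0.9
  endloop
 endfacet
 facet normal -0.381 -0.485 -0.787
  outer loop
   vertex 2.8 0.1 1.4
   vertex 1.1 0.3 2.1
   vertex 0.9 3.7 0.1
  endloop
 endfacet
 facet normal -0.170 -0.976 -0.134
  outer loop
   vertex 2.8 0.1 1.4
   vertex 1.3 0.1 3.3
   vertex 1.1 0.3 2.1
  endloop
 endfacet
 facet normal 0.814 -0.263 0.519
  outer loop
   vertex 2.8 0.1 1.4
   vertex 3.7 1.9 0.9
   vertex 3.0 2.3 2.2
  endloop
 endfacet
 facet normal 0.752 -0.284 0.594
  outer loop
   vertex 2.8 0.1 1.4
   vertex 3.0 2.3 2.2
   vertex 1.3 0.1 3.3
  endloop
 endfacet
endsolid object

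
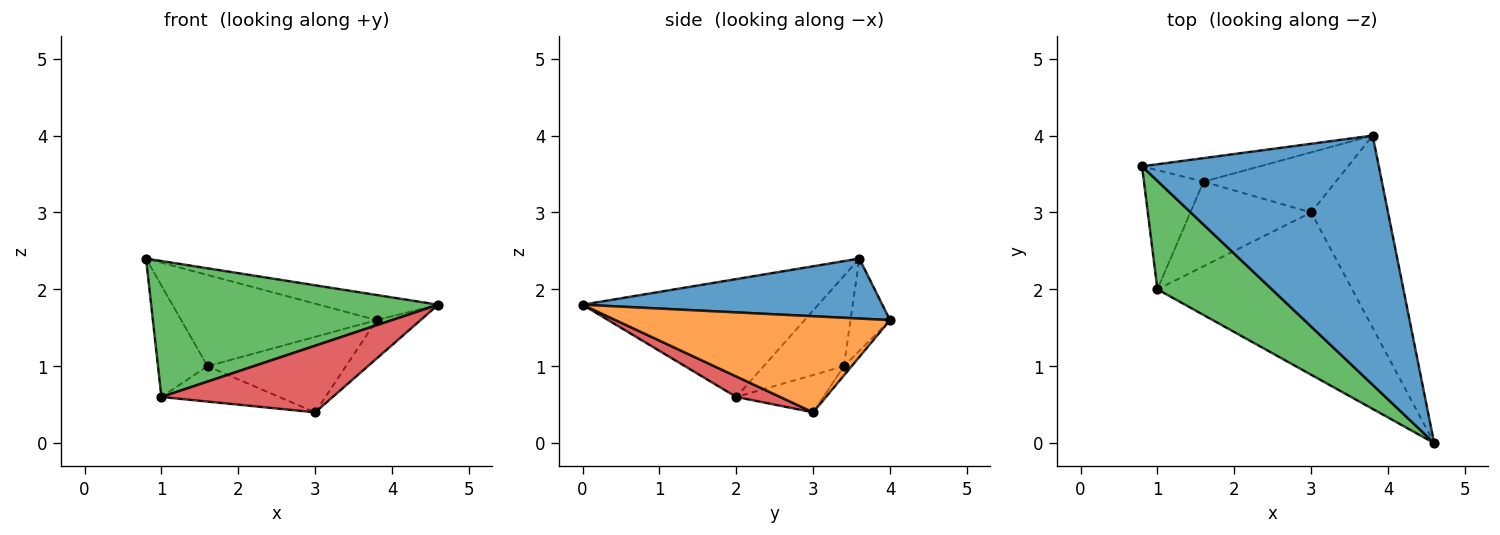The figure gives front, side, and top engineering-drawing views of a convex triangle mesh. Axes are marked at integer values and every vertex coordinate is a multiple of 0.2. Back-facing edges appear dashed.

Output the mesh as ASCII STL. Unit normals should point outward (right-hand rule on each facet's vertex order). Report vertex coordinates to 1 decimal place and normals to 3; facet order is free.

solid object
 facet normal 0.244 0.097 0.965
  outer loop
   vertex 3.8 4.0 1.6
   vertex 0.8 3.6 2.4
   vertex 4.6 0.0 1.8
  endloop
 endfacet
 facet normal 0.775 0.124 -0.620
  outer loop
   vertex 3.0 3.0 0.4
   vertex 3.8 4.0 1.6
   vertex 4.6 0.0 1.8
  endloop
 endfacet
 facet normal -0.540 -0.658 0.525
  outer loop
   vertex 1.0 2.0 0.6
   vertex 4.6 0.0 1.8
   vertex 0.8 3.6 2.4
  endloop
 endfacet
 facet normal 0.097 -0.378 -0.921
  outer loop
   vertex 1.0 2.0 0.6
   vertex 3.0 3.0 0.4
   vertex 4.6 0.0 1.8
  endloop
 endfacet
 facet normal -0.742 0.458 -0.489
  outer loop
   vertex 1.6 3.4 1.0
   vertex 1.0 2.0 0.6
   vertex 0.8 3.6 2.4
  endloop
 endfacet
 facet normal -0.274 0.371 -0.887
  outer loop
   vertex 1.6 3.4 1.0
   vertex 3.0 3.0 0.4
   vertex 1.0 2.0 0.6
  endloop
 endfacet
 facet normal -0.192 0.950 -0.246
  outer loop
   vertex 1.6 3.4 1.0
   vertex 0.8 3.6 2.4
   vertex 3.8 4.0 1.6
  endloop
 endfacet
 facet normal -0.043 0.782 -0.622
  outer loop
   vertex 1.6 3.4 1.0
   vertex 3.8 4.0 1.6
   vertex 3.0 3.0 0.4
  endloop
 endfacet
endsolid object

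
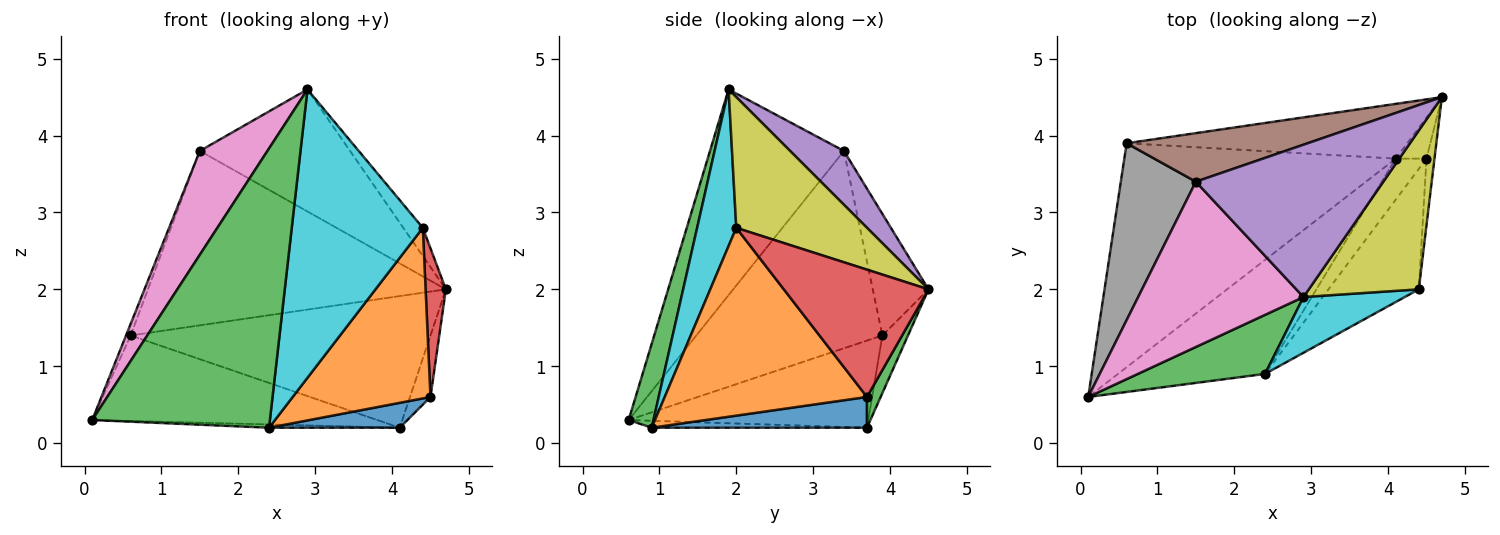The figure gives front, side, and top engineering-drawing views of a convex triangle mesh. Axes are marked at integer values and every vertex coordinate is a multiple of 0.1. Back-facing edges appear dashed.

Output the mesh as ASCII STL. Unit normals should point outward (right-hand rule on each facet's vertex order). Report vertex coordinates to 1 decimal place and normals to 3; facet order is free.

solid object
 facet normal -0.287 0.342 -0.895
  outer loop
   vertex 0.6 3.9 1.4
   vertex 4.1 3.7 0.2
   vertex 0.1 0.6 0.3
  endloop
 endfacet
 facet normal -0.079 0.920 -0.383
  outer loop
   vertex 0.6 3.9 1.4
   vertex 4.7 4.5 2.0
   vertex 4.1 3.7 0.2
  endloop
 endfacet
 facet normal 0.135 -0.969 0.205
  outer loop
   vertex 2.4 0.9 0.2
   vertex 2.9 1.9 4.6
   vertex 0.1 0.6 0.3
  endloop
 endfacet
 facet normal -0.047 0.029 -0.998
  outer loop
   vertex 2.4 0.9 0.2
   vertex 0.1 0.6 0.3
   vertex 4.1 3.7 0.2
  endloop
 endfacet
 facet normal 0.219 0.610 0.762
  outer loop
   vertex 1.5 3.4 3.8
   vertex 2.9 1.9 4.6
   vertex 4.7 4.5 2.0
  endloop
 endfacet
 facet normal -0.177 0.948 0.264
  outer loop
   vertex 1.5 3.4 3.8
   vertex 4.7 4.5 2.0
   vertex 0.6 3.9 1.4
  endloop
 endfacet
 facet normal -0.725 -0.366 0.583
  outer loop
   vertex 1.5 3.4 3.8
   vertex 0.1 0.6 0.3
   vertex 2.9 1.9 4.6
  endloop
 endfacet
 facet normal -0.934 0.023 0.355
  outer loop
   vertex 1.5 3.4 3.8
   vertex 0.6 3.9 1.4
   vertex 0.1 0.6 0.3
  endloop
 endfacet
 facet normal 0.760 0.114 0.640
  outer loop
   vertex 4.4 2.0 2.8
   vertex 4.7 4.5 2.0
   vertex 2.9 1.9 4.6
  endloop
 endfacet
 facet normal 0.281 -0.942 0.182
  outer loop
   vertex 4.4 2.0 2.8
   vertex 2.9 1.9 4.6
   vertex 2.4 0.9 0.2
  endloop
 endfacet
 facet normal 0.650 -0.394 -0.650
  outer loop
   vertex 4.5 3.7 0.6
   vertex 2.4 0.9 0.2
   vertex 4.1 3.7 0.2
  endloop
 endfacet
 facet normal 0.768 -0.523 -0.369
  outer loop
   vertex 4.5 3.7 0.6
   vertex 4.4 2.0 2.8
   vertex 2.4 0.9 0.2
  endloop
 endfacet
 facet normal 0.485 0.728 -0.485
  outer loop
   vertex 4.5 3.7 0.6
   vertex 4.1 3.7 0.2
   vertex 4.7 4.5 2.0
  endloop
 endfacet
 facet normal 0.988 -0.138 -0.062
  outer loop
   vertex 4.5 3.7 0.6
   vertex 4.7 4.5 2.0
   vertex 4.4 2.0 2.8
  endloop
 endfacet
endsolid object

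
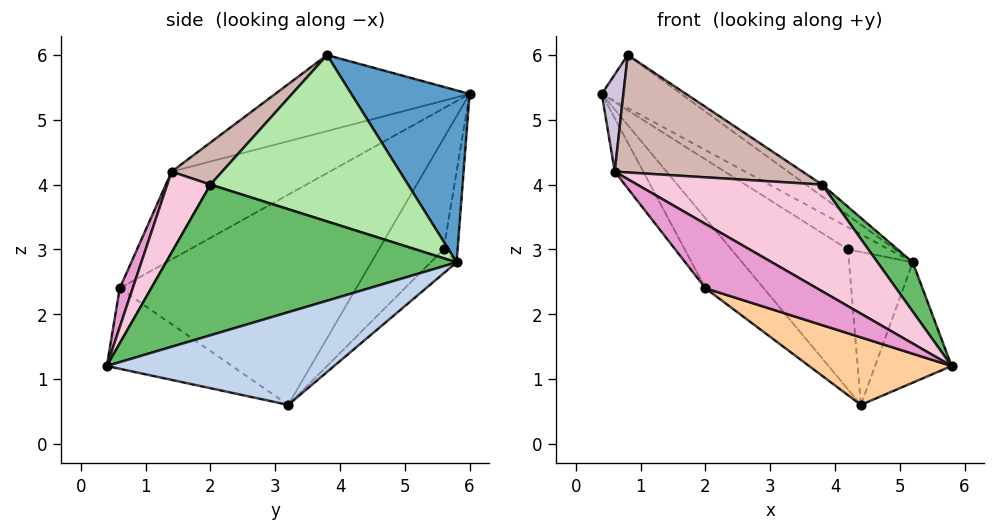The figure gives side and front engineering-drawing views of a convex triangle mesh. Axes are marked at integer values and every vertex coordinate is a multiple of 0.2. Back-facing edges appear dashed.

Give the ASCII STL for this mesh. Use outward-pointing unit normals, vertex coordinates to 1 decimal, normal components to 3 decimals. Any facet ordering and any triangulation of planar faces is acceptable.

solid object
 facet normal 0.463 0.311 0.830
  outer loop
   vertex 5.2 5.8 2.8
   vertex 0.4 6.0 5.4
   vertex 0.8 3.8 6.0
  endloop
 endfacet
 facet normal 0.768 0.259 -0.585
  outer loop
   vertex 5.2 5.8 2.8
   vertex 5.8 0.4 1.2
   vertex 4.4 3.2 0.6
  endloop
 endfacet
 facet normal -0.704 0.174 -0.688
  outer loop
   vertex 2.0 0.6 2.4
   vertex 0.4 6.0 5.4
   vertex 4.4 3.2 0.6
  endloop
 endfacet
 facet normal -0.299 -0.341 -0.891
  outer loop
   vertex 2.0 0.6 2.4
   vertex 4.4 3.2 0.6
   vertex 5.8 0.4 1.2
  endloop
 endfacet
 facet normal 0.784 -0.095 0.614
  outer loop
   vertex 3.8 2.0 4.0
   vertex 5.8 0.4 1.2
   vertex 5.2 5.8 2.8
  endloop
 endfacet
 facet normal 0.573 0.047 0.818
  outer loop
   vertex 3.8 2.0 4.0
   vertex 5.2 5.8 2.8
   vertex 0.8 3.8 6.0
  endloop
 endfacet
 facet normal -0.358 0.645 -0.675
  outer loop
   vertex 4.2 5.6 3.0
   vertex 4.4 3.2 0.6
   vertex 0.4 6.0 5.4
  endloop
 endfacet
 facet normal -0.269 0.786 -0.556
  outer loop
   vertex 4.2 5.6 3.0
   vertex 0.4 6.0 5.4
   vertex 5.2 5.8 2.8
  endloop
 endfacet
 facet normal -0.272 0.669 -0.692
  outer loop
   vertex 4.2 5.6 3.0
   vertex 5.2 5.8 2.8
   vertex 4.4 3.2 0.6
  endloop
 endfacet
 facet normal -0.962 -0.107 0.250
  outer loop
   vertex 0.6 1.4 4.2
   vertex 0.8 3.8 6.0
   vertex 0.4 6.0 5.4
  endloop
 endfacet
 facet normal -0.752 0.136 -0.645
  outer loop
   vertex 0.6 1.4 4.2
   vertex 0.4 6.0 5.4
   vertex 2.0 0.6 2.4
  endloop
 endfacet
 facet normal 0.162 -0.601 0.783
  outer loop
   vertex 0.6 1.4 4.2
   vertex 3.8 2.0 4.0
   vertex 0.8 3.8 6.0
  endloop
 endfacet
 facet normal 0.102 -0.877 0.469
  outer loop
   vertex 0.6 1.4 4.2
   vertex 2.0 0.6 2.4
   vertex 5.8 0.4 1.2
  endloop
 endfacet
 facet normal 0.185 -0.791 0.584
  outer loop
   vertex 0.6 1.4 4.2
   vertex 5.8 0.4 1.2
   vertex 3.8 2.0 4.0
  endloop
 endfacet
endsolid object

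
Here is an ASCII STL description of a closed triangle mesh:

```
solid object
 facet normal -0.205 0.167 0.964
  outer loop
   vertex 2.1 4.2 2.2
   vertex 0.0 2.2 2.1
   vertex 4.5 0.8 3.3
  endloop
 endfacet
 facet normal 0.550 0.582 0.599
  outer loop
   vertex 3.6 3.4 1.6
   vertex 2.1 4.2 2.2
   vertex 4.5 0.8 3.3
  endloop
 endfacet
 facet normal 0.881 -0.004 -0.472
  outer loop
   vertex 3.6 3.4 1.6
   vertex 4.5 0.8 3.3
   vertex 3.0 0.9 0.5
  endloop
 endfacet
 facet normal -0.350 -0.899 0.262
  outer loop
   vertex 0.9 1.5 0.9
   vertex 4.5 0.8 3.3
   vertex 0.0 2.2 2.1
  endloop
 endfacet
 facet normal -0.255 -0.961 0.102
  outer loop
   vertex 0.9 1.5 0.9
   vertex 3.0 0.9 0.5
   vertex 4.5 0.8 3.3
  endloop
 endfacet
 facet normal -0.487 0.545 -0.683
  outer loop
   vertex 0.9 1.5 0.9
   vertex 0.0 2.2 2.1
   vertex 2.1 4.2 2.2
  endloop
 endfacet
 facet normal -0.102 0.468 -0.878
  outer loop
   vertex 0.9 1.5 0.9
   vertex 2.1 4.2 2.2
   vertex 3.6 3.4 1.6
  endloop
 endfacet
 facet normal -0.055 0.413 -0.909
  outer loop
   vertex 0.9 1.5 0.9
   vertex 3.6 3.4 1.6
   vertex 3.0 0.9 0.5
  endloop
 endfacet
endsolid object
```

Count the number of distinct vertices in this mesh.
6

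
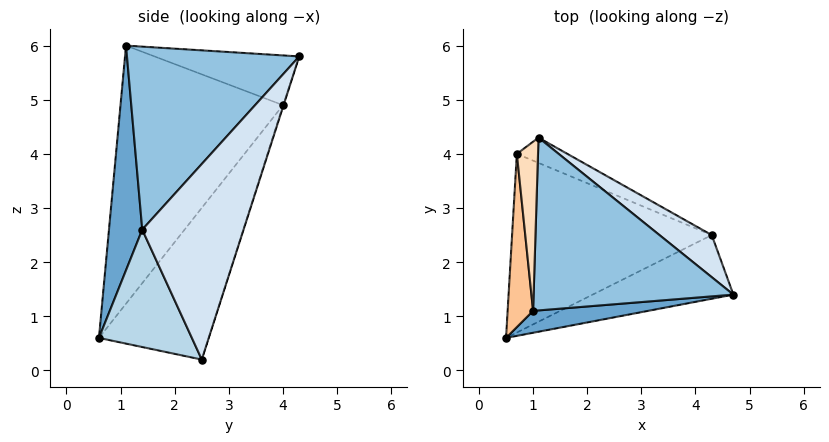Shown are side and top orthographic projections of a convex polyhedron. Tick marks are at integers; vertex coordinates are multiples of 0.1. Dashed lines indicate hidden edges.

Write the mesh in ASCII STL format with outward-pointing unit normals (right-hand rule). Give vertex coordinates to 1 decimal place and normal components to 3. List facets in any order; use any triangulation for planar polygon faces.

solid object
 facet normal 0.151 -0.986 0.077
  outer loop
   vertex 1.0 1.1 6.0
   vertex 0.5 0.6 0.6
   vertex 4.7 1.4 2.6
  endloop
 endfacet
 facet normal 0.675 0.025 0.737
  outer loop
   vertex 1.0 1.1 6.0
   vertex 4.7 1.4 2.6
   vertex 1.1 4.3 5.8
  endloop
 endfacet
 facet normal 0.365 -0.822 -0.437
  outer loop
   vertex 4.3 2.5 0.2
   vertex 4.7 1.4 2.6
   vertex 0.5 0.6 0.6
  endloop
 endfacet
 facet normal 0.713 0.675 0.190
  outer loop
   vertex 4.3 2.5 0.2
   vertex 1.1 4.3 5.8
   vertex 4.7 1.4 2.6
  endloop
 endfacet
 facet normal -0.419 0.722 -0.551
  outer loop
   vertex 0.7 4.0 4.9
   vertex 4.3 2.5 0.2
   vertex 0.5 0.6 0.6
  endloop
 endfacet
 facet normal -0.011 0.950 -0.312
  outer loop
   vertex 0.7 4.0 4.9
   vertex 1.1 4.3 5.8
   vertex 4.3 2.5 0.2
  endloop
 endfacet
 facet normal -0.993 -0.066 0.098
  outer loop
   vertex 0.7 4.0 4.9
   vertex 0.5 0.6 0.6
   vertex 1.0 1.1 6.0
  endloop
 endfacet
 facet normal -0.919 0.053 0.391
  outer loop
   vertex 0.7 4.0 4.9
   vertex 1.0 1.1 6.0
   vertex 1.1 4.3 5.8
  endloop
 endfacet
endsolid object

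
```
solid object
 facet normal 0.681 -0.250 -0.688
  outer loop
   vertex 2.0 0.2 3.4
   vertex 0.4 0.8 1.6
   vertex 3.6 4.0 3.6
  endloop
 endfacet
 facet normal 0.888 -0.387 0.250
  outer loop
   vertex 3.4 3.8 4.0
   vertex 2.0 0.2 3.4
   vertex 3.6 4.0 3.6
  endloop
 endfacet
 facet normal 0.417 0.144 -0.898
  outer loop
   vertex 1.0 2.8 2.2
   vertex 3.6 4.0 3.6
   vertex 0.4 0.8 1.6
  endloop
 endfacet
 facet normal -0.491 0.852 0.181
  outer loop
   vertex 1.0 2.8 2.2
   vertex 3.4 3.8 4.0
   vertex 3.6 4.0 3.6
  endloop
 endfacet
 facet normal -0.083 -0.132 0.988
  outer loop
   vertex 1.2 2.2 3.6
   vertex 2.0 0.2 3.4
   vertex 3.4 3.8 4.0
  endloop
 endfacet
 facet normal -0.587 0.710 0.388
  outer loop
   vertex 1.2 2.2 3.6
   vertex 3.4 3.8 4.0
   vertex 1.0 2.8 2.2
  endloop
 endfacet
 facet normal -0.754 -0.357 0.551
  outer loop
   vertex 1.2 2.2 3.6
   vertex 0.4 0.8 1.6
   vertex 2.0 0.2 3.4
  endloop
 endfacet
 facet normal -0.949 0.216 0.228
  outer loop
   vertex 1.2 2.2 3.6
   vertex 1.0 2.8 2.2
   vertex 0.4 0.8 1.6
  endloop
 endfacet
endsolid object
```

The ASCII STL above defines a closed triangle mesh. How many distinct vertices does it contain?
6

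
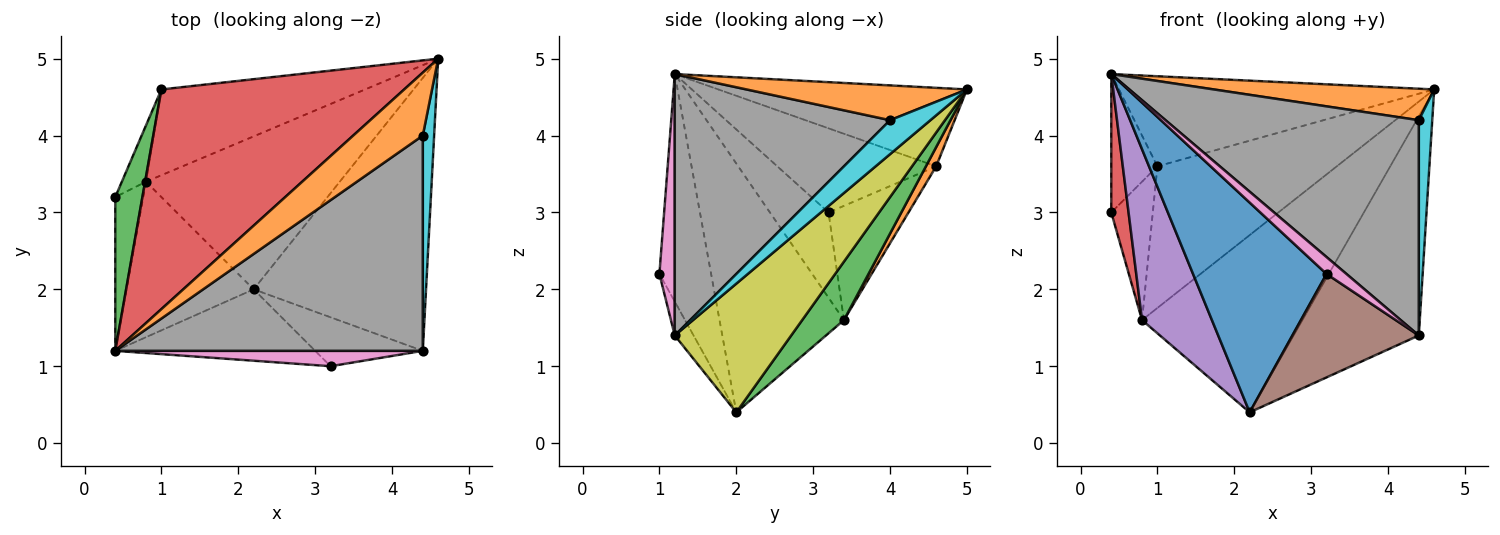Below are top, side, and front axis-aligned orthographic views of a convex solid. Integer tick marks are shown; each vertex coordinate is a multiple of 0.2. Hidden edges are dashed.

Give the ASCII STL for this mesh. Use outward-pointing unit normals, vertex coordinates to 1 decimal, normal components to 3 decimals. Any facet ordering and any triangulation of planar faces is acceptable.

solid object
 facet normal -0.344 -0.889 -0.302
  outer loop
   vertex 2.2 2.0 0.4
   vertex 3.2 1.0 2.2
   vertex 0.4 1.2 4.8
  endloop
 endfacet
 facet normal 0.408 -0.408 0.816
  outer loop
   vertex 4.4 4.0 4.2
   vertex 4.6 5.0 4.6
   vertex 0.4 1.2 4.8
  endloop
 endfacet
 facet normal 0.193 0.743 -0.641
  outer loop
   vertex 0.8 3.4 1.6
   vertex 4.6 5.0 4.6
   vertex 2.2 2.0 0.4
  endloop
 endfacet
 facet normal -0.915 -0.270 -0.300
  outer loop
   vertex 0.8 3.4 1.6
   vertex 0.4 1.2 4.8
   vertex 0.4 3.2 3.0
  endloop
 endfacet
 facet normal -0.796 -0.447 -0.407
  outer loop
   vertex 0.8 3.4 1.6
   vertex 2.2 2.0 0.4
   vertex 0.4 1.2 4.8
  endloop
 endfacet
 facet normal -0.133 -0.896 -0.424
  outer loop
   vertex 4.4 1.2 1.4
   vertex 3.2 1.0 2.2
   vertex 2.2 2.0 0.4
  endloop
 endfacet
 facet normal 0.496 -0.642 0.584
  outer loop
   vertex 4.4 1.2 1.4
   vertex 0.4 1.2 4.8
   vertex 3.2 1.0 2.2
  endloop
 endfacet
 facet normal 0.515 -0.606 0.606
  outer loop
   vertex 4.4 1.2 1.4
   vertex 4.4 4.0 4.2
   vertex 0.4 1.2 4.8
  endloop
 endfacet
 facet normal 0.503 0.541 -0.674
  outer loop
   vertex 4.4 1.2 1.4
   vertex 2.2 2.0 0.4
   vertex 4.6 5.0 4.6
  endloop
 endfacet
 facet normal 0.905 -0.302 0.302
  outer loop
   vertex 4.4 1.2 1.4
   vertex 4.6 5.0 4.6
   vertex 4.4 4.0 4.2
  endloop
 endfacet
 facet normal -0.872 0.453 -0.185
  outer loop
   vertex 1.0 4.6 3.6
   vertex 0.8 3.4 1.6
   vertex 0.4 3.2 3.0
  endloop
 endfacet
 facet normal 0.049 0.854 -0.517
  outer loop
   vertex 1.0 4.6 3.6
   vertex 4.6 5.0 4.6
   vertex 0.8 3.4 1.6
  endloop
 endfacet
 facet normal -0.917 0.266 0.296
  outer loop
   vertex 1.0 4.6 3.6
   vertex 0.4 3.2 3.0
   vertex 0.4 1.2 4.8
  endloop
 endfacet
 facet normal -0.287 0.363 0.886
  outer loop
   vertex 1.0 4.6 3.6
   vertex 0.4 1.2 4.8
   vertex 4.6 5.0 4.6
  endloop
 endfacet
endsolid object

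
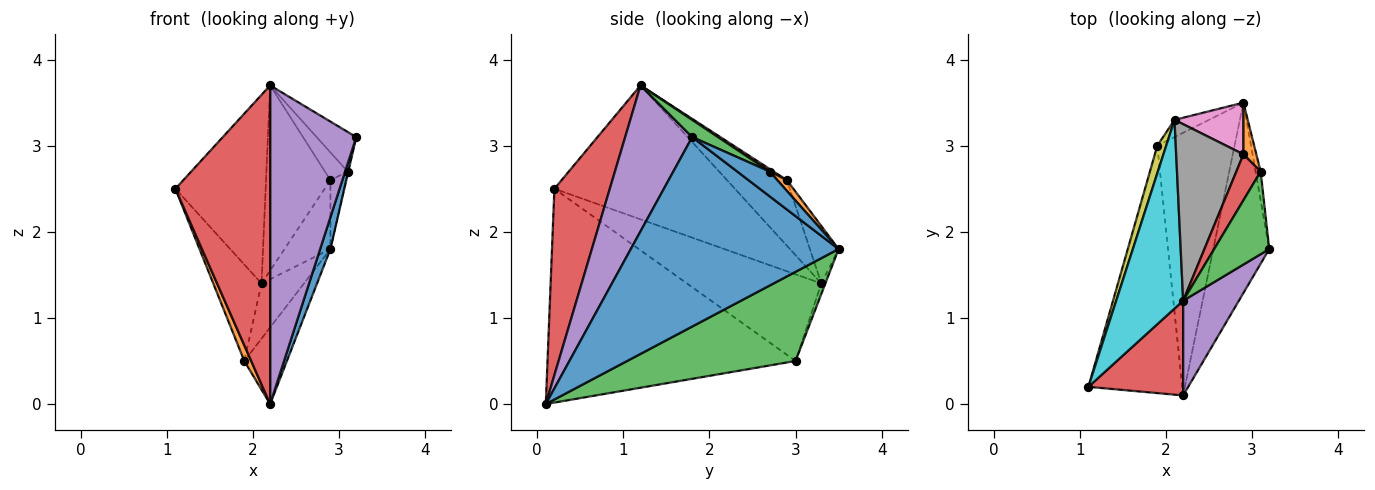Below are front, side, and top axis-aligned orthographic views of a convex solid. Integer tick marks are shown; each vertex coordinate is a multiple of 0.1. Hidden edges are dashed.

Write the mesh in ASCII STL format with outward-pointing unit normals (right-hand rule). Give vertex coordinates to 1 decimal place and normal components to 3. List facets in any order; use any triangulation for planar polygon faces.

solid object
 facet normal 0.958 -0.047 -0.283
  outer loop
   vertex 2.2 0.1 0.0
   vertex 2.9 3.5 1.8
   vertex 3.2 1.8 3.1
  endloop
 endfacet
 facet normal -0.915 -0.025 -0.402
  outer loop
   vertex 1.9 3.0 0.5
   vertex 2.2 0.1 0.0
   vertex 1.1 0.2 2.5
  endloop
 endfacet
 facet normal 0.742 0.188 -0.643
  outer loop
   vertex 1.9 3.0 0.5
   vertex 2.9 3.5 1.8
   vertex 2.2 0.1 0.0
  endloop
 endfacet
 facet normal 0.489 -0.836 0.249
  outer loop
   vertex 2.2 1.2 3.7
   vertex 1.1 0.2 2.5
   vertex 2.2 0.1 0.0
  endloop
 endfacet
 facet normal 0.598 -0.768 0.228
  outer loop
   vertex 2.2 1.2 3.7
   vertex 2.2 0.1 0.0
   vertex 3.2 1.8 3.1
  endloop
 endfacet
 facet normal -0.089 0.951 -0.297
  outer loop
   vertex 2.1 3.3 1.4
   vertex 2.9 3.5 1.8
   vertex 1.9 3.0 0.5
  endloop
 endfacet
 facet normal -0.447 0.716 0.537
  outer loop
   vertex 2.1 3.3 1.4
   vertex 2.9 2.9 2.6
   vertex 2.9 3.5 1.8
  endloop
 endfacet
 facet normal -0.558 0.600 0.572
  outer loop
   vertex 2.1 3.3 1.4
   vertex 2.2 1.2 3.7
   vertex 2.9 2.9 2.6
  endloop
 endfacet
 facet normal -0.937 0.336 0.096
  outer loop
   vertex 2.1 3.3 1.4
   vertex 1.9 3.0 0.5
   vertex 1.1 0.2 2.5
  endloop
 endfacet
 facet normal -0.816 0.408 0.408
  outer loop
   vertex 2.1 3.3 1.4
   vertex 1.1 0.2 2.5
   vertex 2.2 1.2 3.7
  endloop
 endfacet
 facet normal 0.980 0.020 -0.200
  outer loop
   vertex 3.1 2.7 2.7
   vertex 3.2 1.8 3.1
   vertex 2.9 3.5 1.8
  endloop
 endfacet
 facet normal 0.447 0.716 0.537
  outer loop
   vertex 3.1 2.7 2.7
   vertex 2.9 3.5 1.8
   vertex 2.9 2.9 2.6
  endloop
 endfacet
 facet normal 0.271 0.416 0.868
  outer loop
   vertex 3.1 2.7 2.7
   vertex 2.2 1.2 3.7
   vertex 3.2 1.8 3.1
  endloop
 endfacet
 facet normal 0.089 0.515 0.853
  outer loop
   vertex 3.1 2.7 2.7
   vertex 2.9 2.9 2.6
   vertex 2.2 1.2 3.7
  endloop
 endfacet
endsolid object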